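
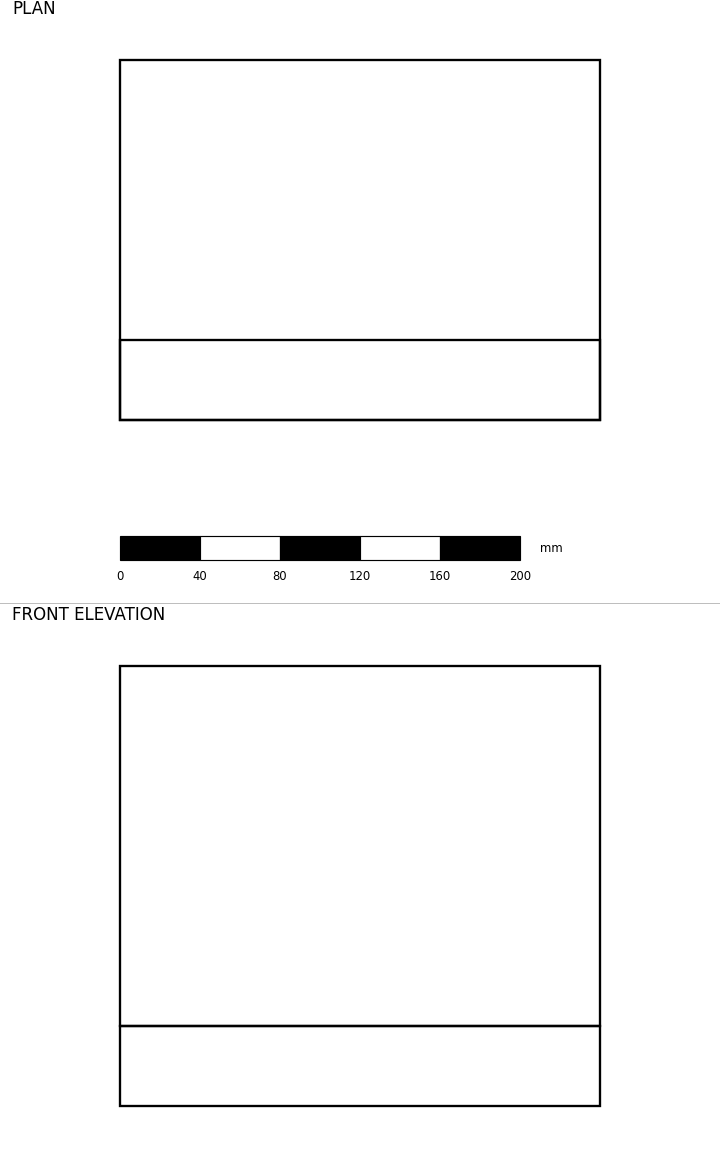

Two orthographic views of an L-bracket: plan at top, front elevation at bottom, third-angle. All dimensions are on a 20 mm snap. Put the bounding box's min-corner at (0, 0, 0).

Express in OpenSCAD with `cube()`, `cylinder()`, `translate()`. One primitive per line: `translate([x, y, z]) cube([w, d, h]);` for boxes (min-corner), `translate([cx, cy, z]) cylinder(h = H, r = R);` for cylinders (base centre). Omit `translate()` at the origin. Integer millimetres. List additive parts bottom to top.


cube([240, 180, 40]);
translate([0, 0, 40]) cube([240, 40, 180]);


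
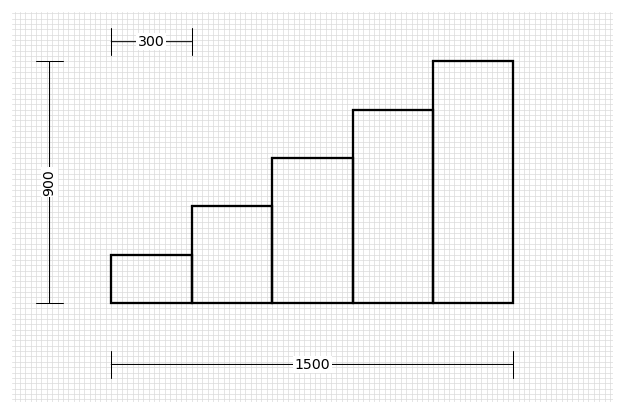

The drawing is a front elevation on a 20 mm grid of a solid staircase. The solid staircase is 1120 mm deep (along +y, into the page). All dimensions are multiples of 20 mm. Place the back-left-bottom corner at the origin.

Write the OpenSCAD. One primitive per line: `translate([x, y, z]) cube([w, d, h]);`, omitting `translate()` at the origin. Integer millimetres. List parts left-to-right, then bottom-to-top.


cube([300, 1120, 180]);
translate([300, 0, 0]) cube([300, 1120, 360]);
translate([600, 0, 0]) cube([300, 1120, 540]);
translate([900, 0, 0]) cube([300, 1120, 720]);
translate([1200, 0, 0]) cube([300, 1120, 900]);


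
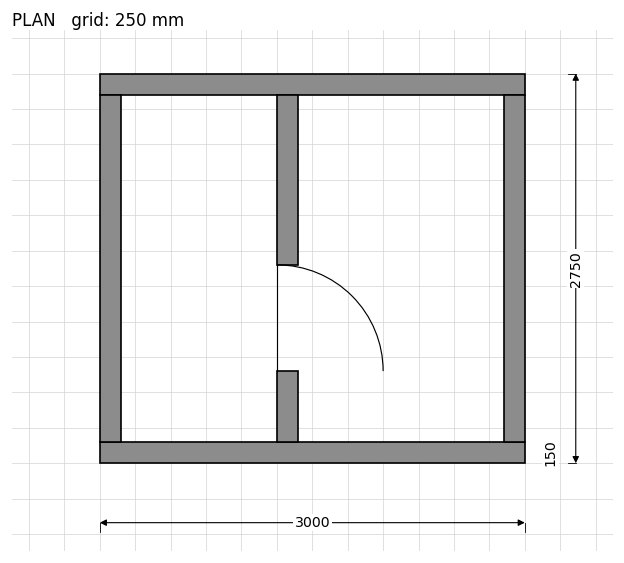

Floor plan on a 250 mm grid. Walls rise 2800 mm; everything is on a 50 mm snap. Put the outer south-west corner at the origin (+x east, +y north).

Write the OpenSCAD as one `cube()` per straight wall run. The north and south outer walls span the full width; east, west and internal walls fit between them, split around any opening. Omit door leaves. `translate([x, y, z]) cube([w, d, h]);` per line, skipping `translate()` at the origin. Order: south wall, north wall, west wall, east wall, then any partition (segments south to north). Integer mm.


cube([3000, 150, 2800]);
translate([0, 2600, 0]) cube([3000, 150, 2800]);
translate([0, 150, 0]) cube([150, 2450, 2800]);
translate([2850, 150, 0]) cube([150, 2450, 2800]);
translate([1250, 150, 0]) cube([150, 500, 2800]);
translate([1250, 1400, 0]) cube([150, 1200, 2800]);


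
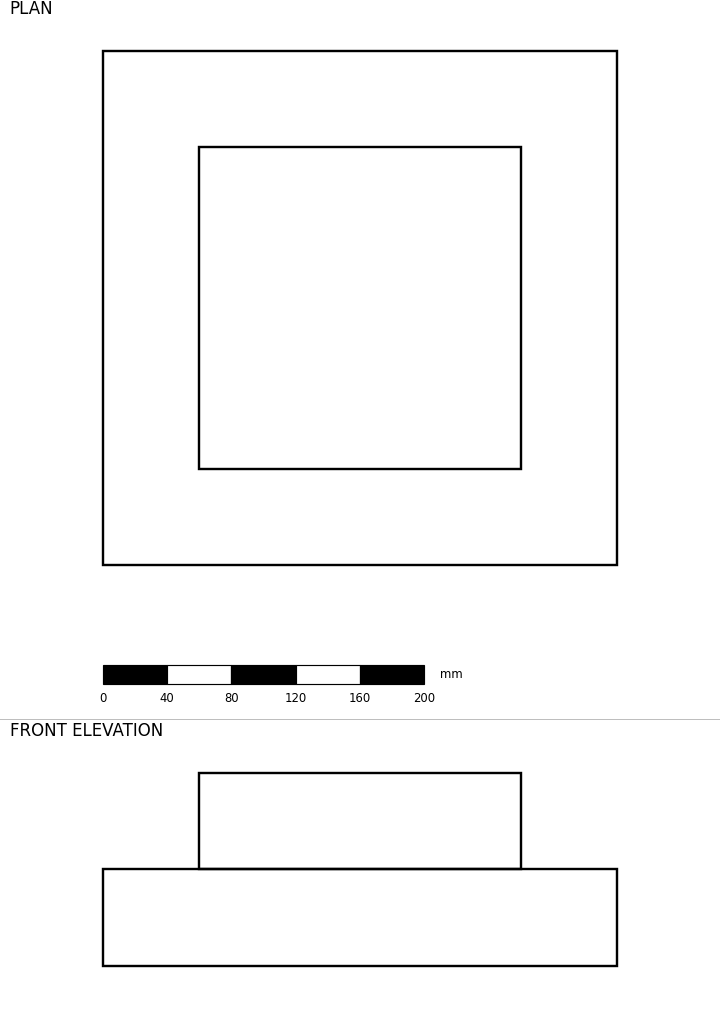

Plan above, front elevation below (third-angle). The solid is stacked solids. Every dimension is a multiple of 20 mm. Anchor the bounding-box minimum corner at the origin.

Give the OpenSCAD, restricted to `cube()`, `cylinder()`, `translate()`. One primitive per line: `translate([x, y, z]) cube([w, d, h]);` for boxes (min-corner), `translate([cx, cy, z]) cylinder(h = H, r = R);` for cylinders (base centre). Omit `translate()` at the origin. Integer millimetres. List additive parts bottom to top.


cube([320, 320, 60]);
translate([60, 60, 60]) cube([200, 200, 60]);


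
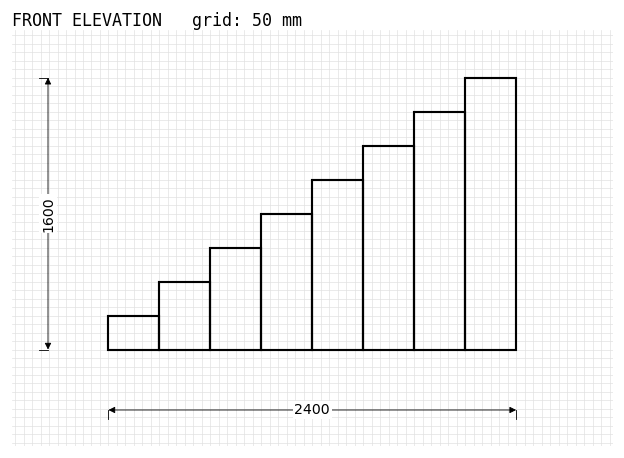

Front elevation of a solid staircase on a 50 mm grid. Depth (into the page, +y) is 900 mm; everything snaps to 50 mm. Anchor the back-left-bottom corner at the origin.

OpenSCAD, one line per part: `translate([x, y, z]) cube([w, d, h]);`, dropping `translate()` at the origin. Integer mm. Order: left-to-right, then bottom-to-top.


cube([300, 900, 200]);
translate([300, 0, 0]) cube([300, 900, 400]);
translate([600, 0, 0]) cube([300, 900, 600]);
translate([900, 0, 0]) cube([300, 900, 800]);
translate([1200, 0, 0]) cube([300, 900, 1000]);
translate([1500, 0, 0]) cube([300, 900, 1200]);
translate([1800, 0, 0]) cube([300, 900, 1400]);
translate([2100, 0, 0]) cube([300, 900, 1600]);


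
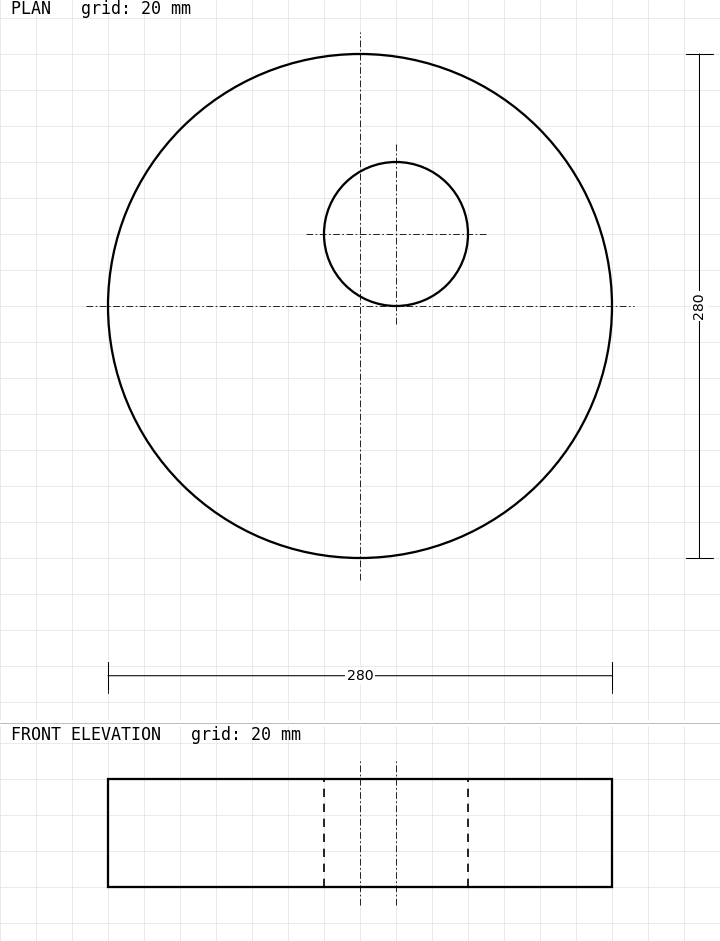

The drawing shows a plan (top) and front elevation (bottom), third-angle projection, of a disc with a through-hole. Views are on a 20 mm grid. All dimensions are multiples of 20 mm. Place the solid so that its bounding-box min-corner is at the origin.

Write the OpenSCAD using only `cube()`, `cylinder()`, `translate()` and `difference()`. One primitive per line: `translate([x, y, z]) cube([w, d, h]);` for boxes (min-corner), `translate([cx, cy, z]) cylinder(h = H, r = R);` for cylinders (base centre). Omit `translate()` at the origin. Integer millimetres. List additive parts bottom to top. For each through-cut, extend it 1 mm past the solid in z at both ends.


difference() {
  translate([140, 140, 0]) cylinder(h = 60, r = 140);
  translate([160, 180, -1]) cylinder(h = 62, r = 40);
}


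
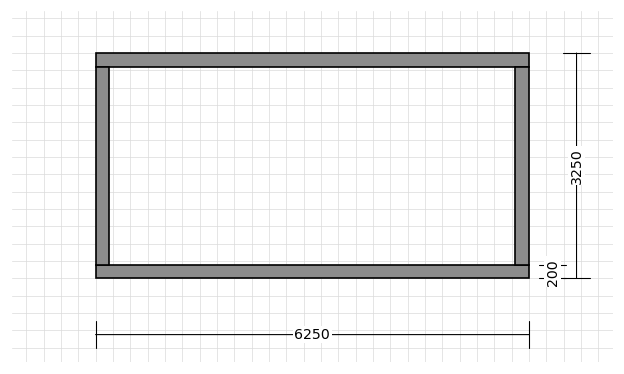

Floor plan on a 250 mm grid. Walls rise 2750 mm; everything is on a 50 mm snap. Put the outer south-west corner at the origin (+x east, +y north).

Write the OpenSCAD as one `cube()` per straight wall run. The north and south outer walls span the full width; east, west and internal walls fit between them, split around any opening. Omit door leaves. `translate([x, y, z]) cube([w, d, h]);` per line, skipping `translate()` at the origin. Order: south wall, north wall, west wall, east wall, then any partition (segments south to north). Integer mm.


cube([6250, 200, 2750]);
translate([0, 3050, 0]) cube([6250, 200, 2750]);
translate([0, 200, 0]) cube([200, 2850, 2750]);
translate([6050, 200, 0]) cube([200, 2850, 2750]);


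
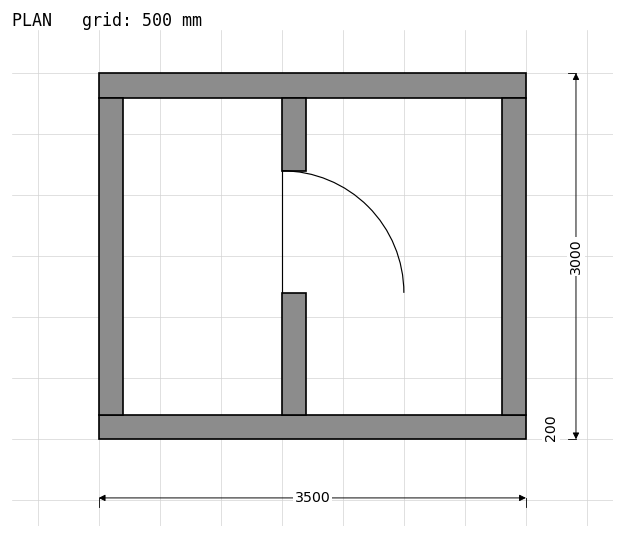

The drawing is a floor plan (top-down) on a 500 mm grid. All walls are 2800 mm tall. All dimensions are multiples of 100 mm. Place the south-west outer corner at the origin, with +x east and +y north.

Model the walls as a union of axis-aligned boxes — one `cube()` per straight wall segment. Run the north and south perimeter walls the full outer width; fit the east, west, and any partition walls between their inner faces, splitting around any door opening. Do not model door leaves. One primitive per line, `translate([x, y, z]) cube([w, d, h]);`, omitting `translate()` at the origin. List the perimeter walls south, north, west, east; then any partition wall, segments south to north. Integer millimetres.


cube([3500, 200, 2800]);
translate([0, 2800, 0]) cube([3500, 200, 2800]);
translate([0, 200, 0]) cube([200, 2600, 2800]);
translate([3300, 200, 0]) cube([200, 2600, 2800]);
translate([1500, 200, 0]) cube([200, 1000, 2800]);
translate([1500, 2200, 0]) cube([200, 600, 2800]);


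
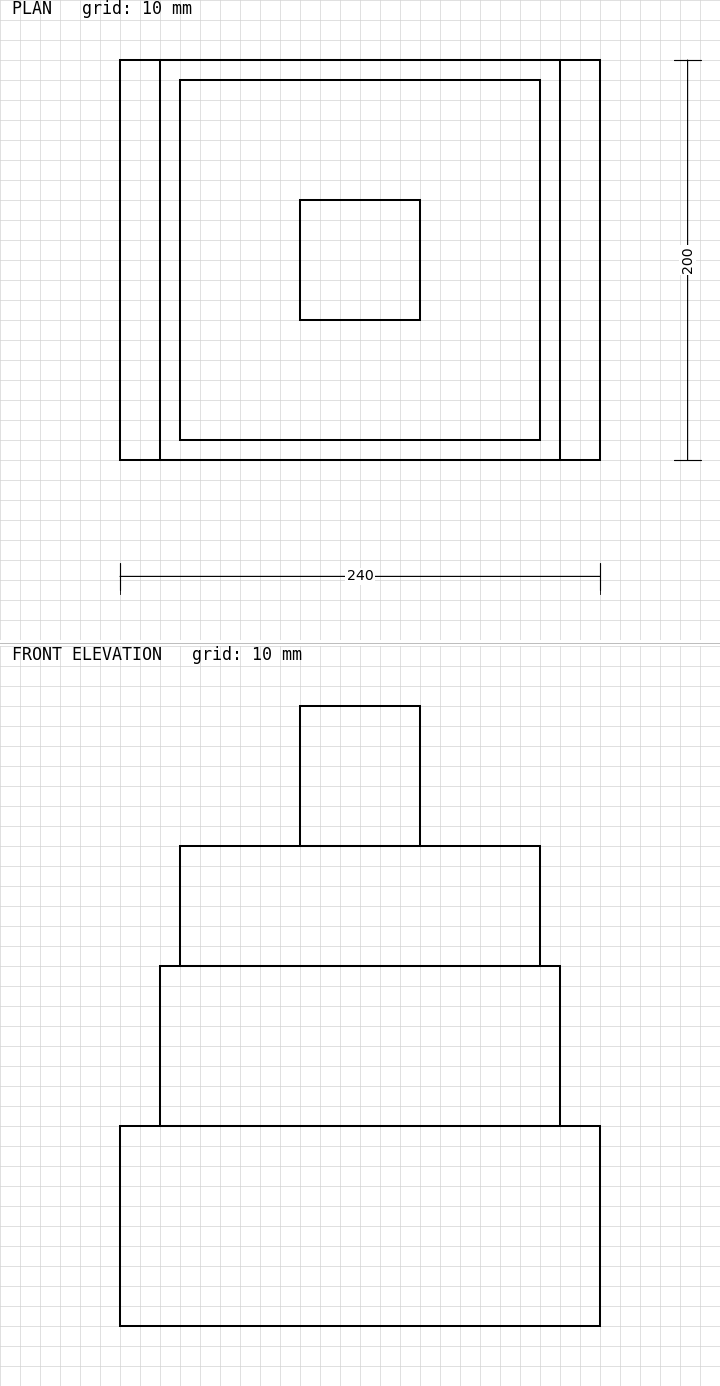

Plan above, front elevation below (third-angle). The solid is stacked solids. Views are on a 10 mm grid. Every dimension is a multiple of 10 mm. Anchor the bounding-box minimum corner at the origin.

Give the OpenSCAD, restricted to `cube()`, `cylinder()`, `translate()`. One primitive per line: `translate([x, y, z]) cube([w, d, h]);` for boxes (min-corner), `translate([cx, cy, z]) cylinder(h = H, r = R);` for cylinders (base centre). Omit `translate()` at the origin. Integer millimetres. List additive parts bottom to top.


cube([240, 200, 100]);
translate([20, 0, 100]) cube([200, 200, 80]);
translate([30, 10, 180]) cube([180, 180, 60]);
translate([90, 70, 240]) cube([60, 60, 70]);


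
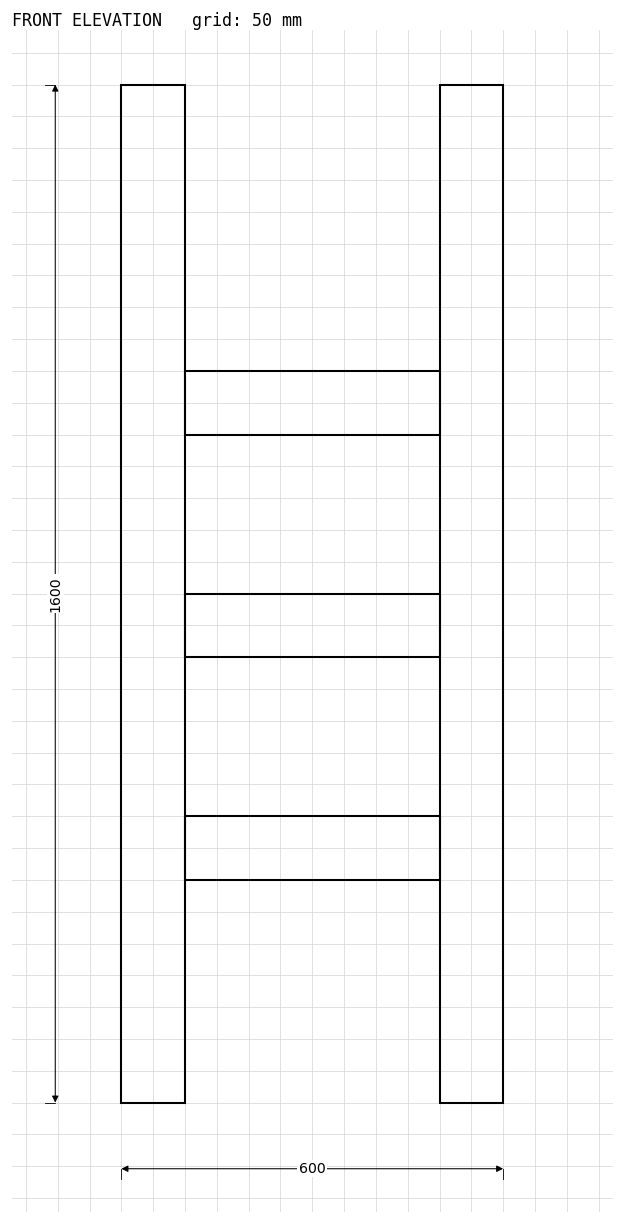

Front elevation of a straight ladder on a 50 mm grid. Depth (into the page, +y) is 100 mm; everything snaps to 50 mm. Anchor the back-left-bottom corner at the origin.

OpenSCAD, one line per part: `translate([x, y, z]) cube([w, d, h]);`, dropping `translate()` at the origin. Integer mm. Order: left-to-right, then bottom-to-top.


cube([100, 100, 1600]);
translate([100, 0, 350]) cube([400, 100, 100]);
translate([100, 0, 700]) cube([400, 100, 100]);
translate([100, 0, 1050]) cube([400, 100, 100]);
translate([500, 0, 0]) cube([100, 100, 1600]);


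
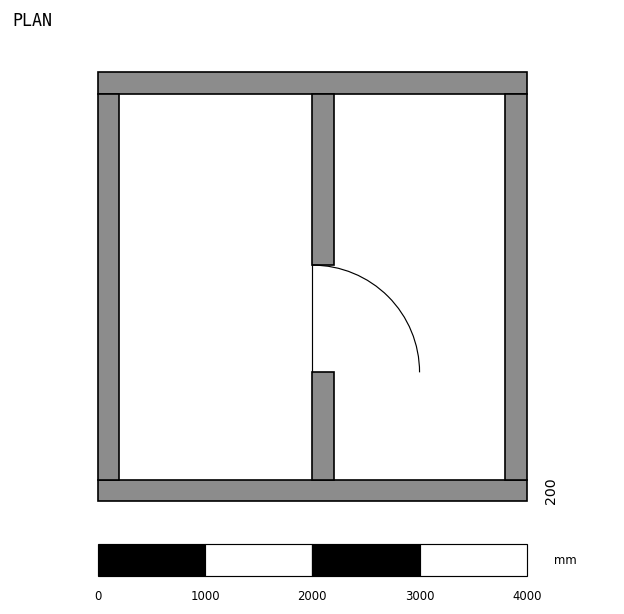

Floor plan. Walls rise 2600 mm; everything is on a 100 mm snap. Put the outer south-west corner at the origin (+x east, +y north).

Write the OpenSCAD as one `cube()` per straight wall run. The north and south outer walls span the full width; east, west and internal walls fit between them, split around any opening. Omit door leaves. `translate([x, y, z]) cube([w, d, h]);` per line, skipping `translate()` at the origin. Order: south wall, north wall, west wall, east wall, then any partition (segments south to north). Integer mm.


cube([4000, 200, 2600]);
translate([0, 3800, 0]) cube([4000, 200, 2600]);
translate([0, 200, 0]) cube([200, 3600, 2600]);
translate([3800, 200, 0]) cube([200, 3600, 2600]);
translate([2000, 200, 0]) cube([200, 1000, 2600]);
translate([2000, 2200, 0]) cube([200, 1600, 2600]);


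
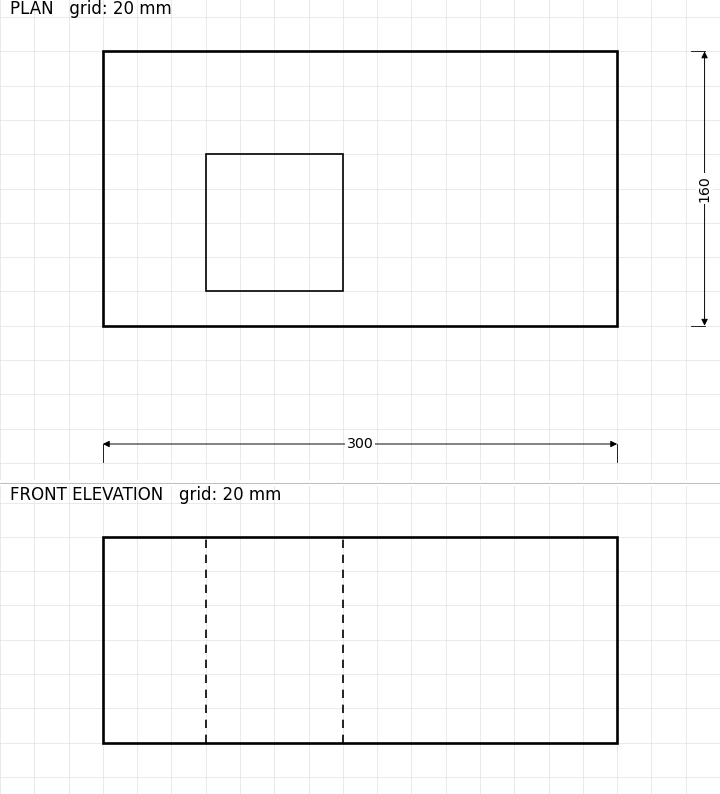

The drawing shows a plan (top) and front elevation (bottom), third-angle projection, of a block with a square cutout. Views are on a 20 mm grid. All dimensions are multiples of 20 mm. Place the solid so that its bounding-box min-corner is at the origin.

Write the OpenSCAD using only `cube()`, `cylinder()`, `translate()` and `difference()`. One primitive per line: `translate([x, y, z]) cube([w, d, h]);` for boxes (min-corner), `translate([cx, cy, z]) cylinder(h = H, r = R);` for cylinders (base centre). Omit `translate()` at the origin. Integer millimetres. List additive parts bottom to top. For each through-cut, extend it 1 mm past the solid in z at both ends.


difference() {
  cube([300, 160, 120]);
  translate([60, 20, -1]) cube([80, 80, 122]);
}


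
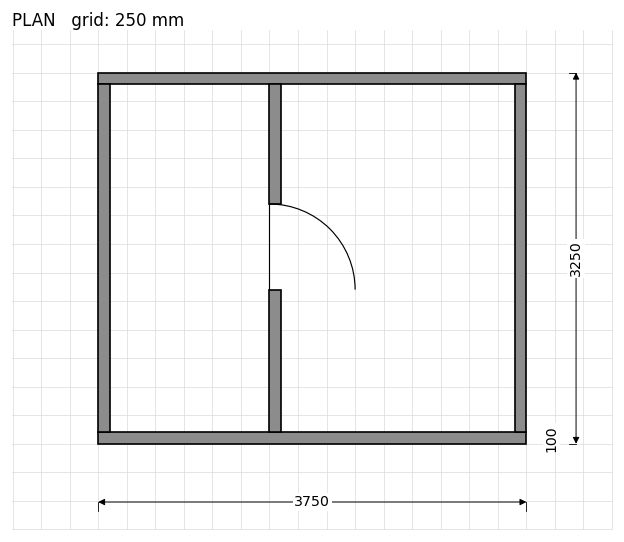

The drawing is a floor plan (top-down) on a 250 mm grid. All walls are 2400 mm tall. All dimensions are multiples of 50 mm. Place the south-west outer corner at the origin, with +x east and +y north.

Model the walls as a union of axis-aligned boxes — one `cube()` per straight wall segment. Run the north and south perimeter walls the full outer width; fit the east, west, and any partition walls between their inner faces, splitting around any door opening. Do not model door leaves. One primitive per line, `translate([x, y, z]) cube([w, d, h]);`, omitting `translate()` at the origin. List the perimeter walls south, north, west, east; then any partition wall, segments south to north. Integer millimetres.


cube([3750, 100, 2400]);
translate([0, 3150, 0]) cube([3750, 100, 2400]);
translate([0, 100, 0]) cube([100, 3050, 2400]);
translate([3650, 100, 0]) cube([100, 3050, 2400]);
translate([1500, 100, 0]) cube([100, 1250, 2400]);
translate([1500, 2100, 0]) cube([100, 1050, 2400]);


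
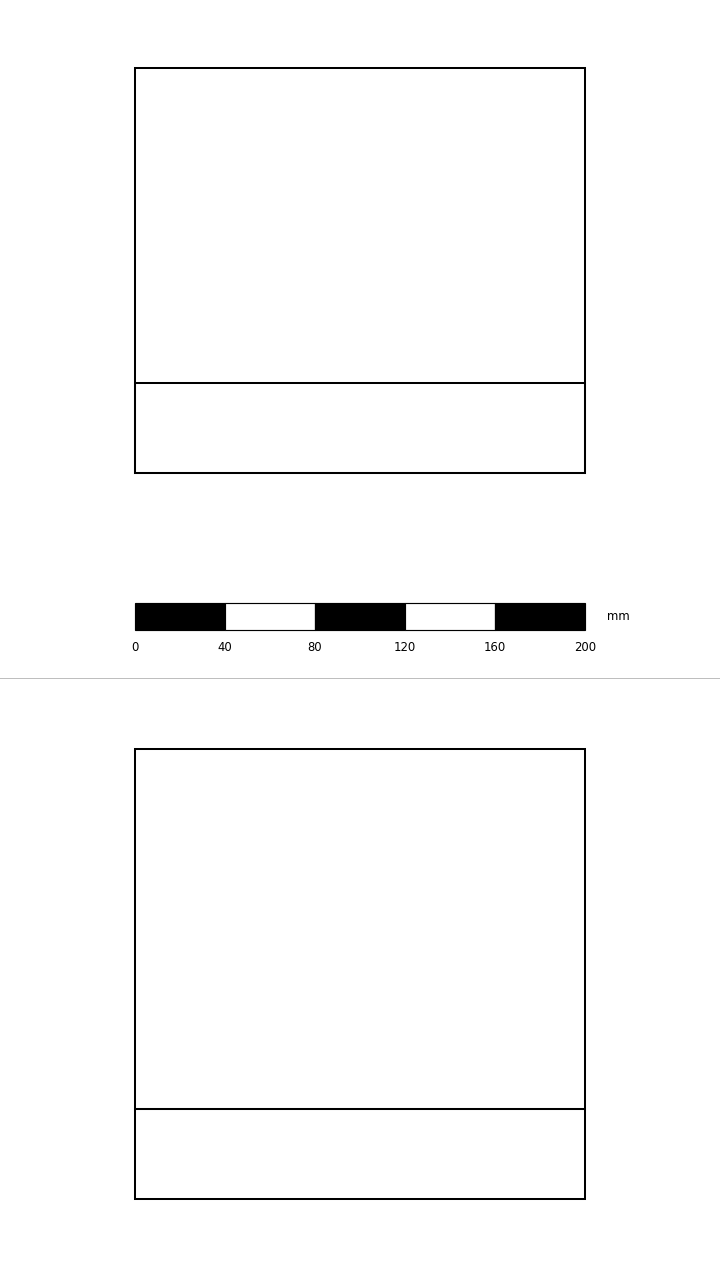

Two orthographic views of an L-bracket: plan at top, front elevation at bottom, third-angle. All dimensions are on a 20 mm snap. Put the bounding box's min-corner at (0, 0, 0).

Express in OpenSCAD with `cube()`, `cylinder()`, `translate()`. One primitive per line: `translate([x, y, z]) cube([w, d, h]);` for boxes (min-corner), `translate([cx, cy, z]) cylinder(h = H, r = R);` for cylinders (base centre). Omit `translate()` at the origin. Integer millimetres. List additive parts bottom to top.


cube([200, 180, 40]);
translate([0, 0, 40]) cube([200, 40, 160]);


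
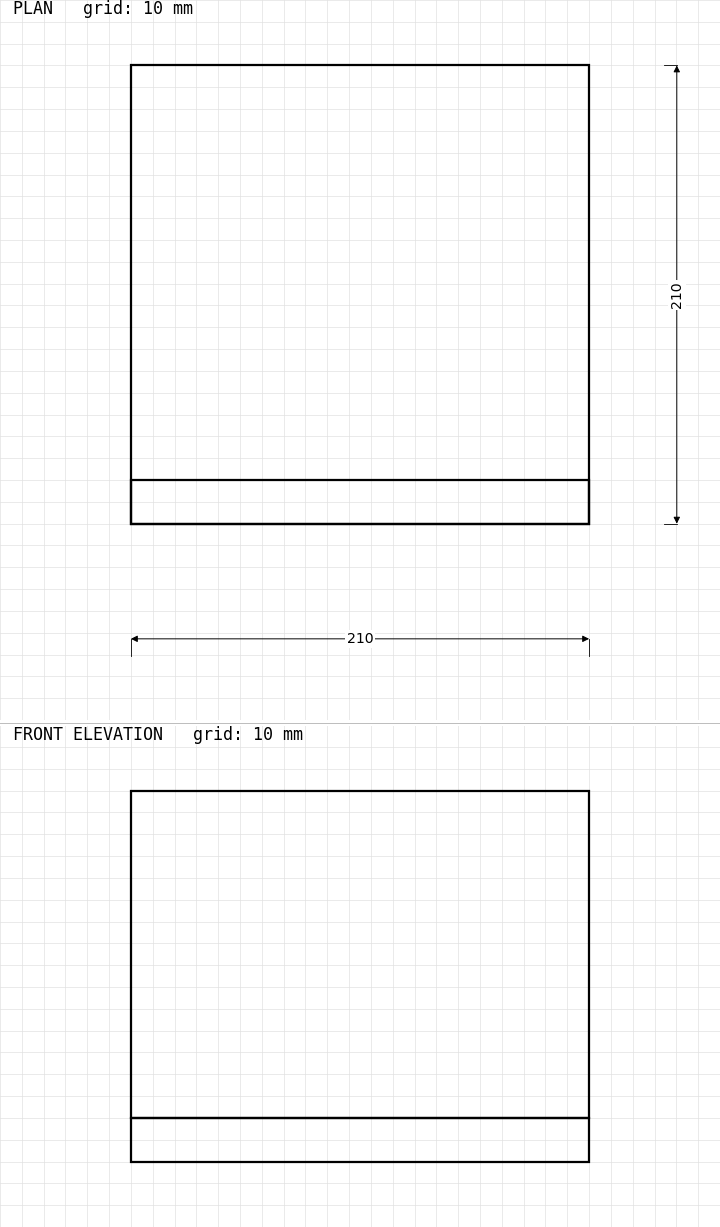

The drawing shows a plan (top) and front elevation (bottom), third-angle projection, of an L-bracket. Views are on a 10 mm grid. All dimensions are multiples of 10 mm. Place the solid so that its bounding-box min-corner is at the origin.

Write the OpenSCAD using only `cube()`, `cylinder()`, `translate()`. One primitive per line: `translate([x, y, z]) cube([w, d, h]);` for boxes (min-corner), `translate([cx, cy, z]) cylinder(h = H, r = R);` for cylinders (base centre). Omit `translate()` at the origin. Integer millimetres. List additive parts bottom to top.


cube([210, 210, 20]);
translate([0, 0, 20]) cube([210, 20, 150]);


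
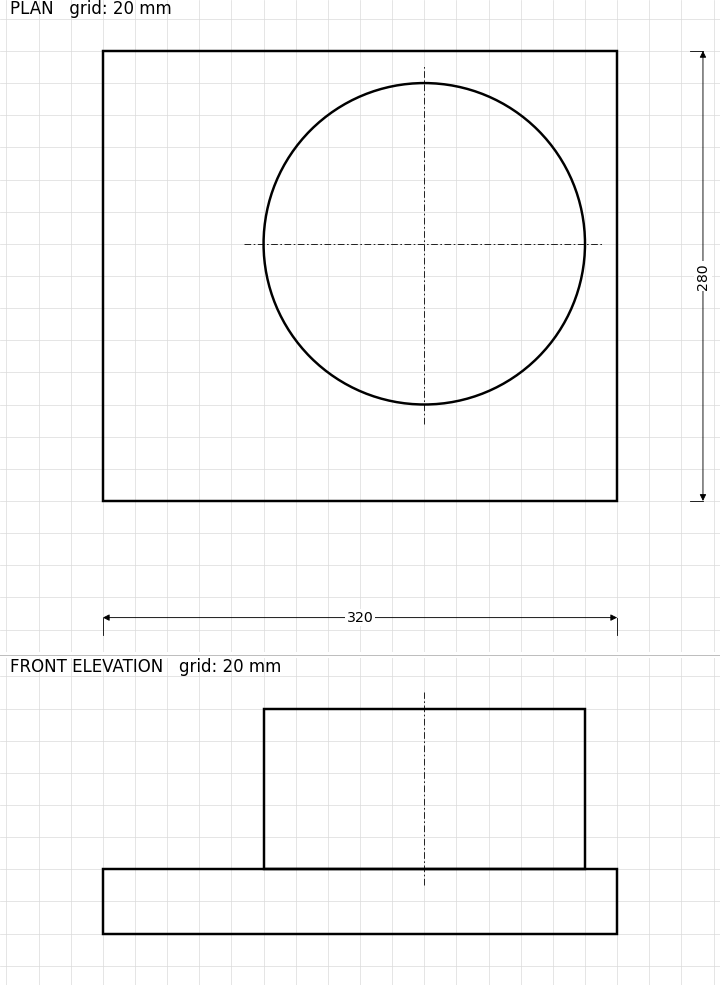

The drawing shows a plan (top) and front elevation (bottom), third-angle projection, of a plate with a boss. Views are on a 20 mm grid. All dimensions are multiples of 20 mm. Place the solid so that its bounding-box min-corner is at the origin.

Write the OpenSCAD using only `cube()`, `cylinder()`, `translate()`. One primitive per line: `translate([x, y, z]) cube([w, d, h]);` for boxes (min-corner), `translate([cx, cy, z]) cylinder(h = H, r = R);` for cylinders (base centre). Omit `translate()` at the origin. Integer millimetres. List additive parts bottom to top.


cube([320, 280, 40]);
translate([200, 160, 40]) cylinder(h = 100, r = 100);


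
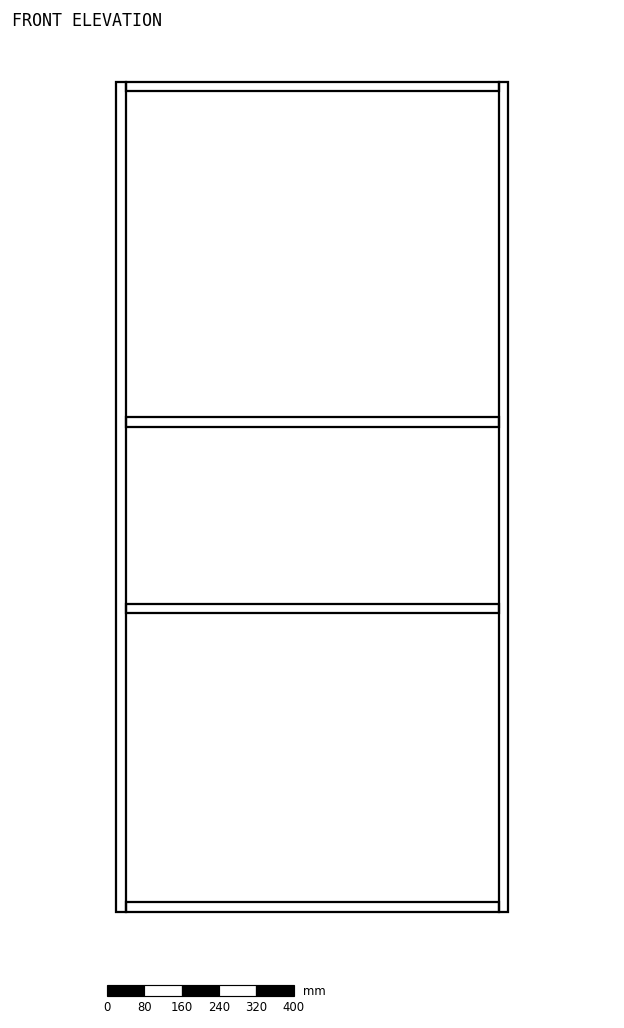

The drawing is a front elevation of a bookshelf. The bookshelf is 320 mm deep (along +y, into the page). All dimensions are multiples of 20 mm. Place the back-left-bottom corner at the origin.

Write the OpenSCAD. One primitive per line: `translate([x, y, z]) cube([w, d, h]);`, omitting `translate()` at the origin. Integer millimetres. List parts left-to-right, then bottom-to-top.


cube([20, 320, 1780]);
translate([20, 0, 0]) cube([800, 320, 20]);
translate([20, 0, 640]) cube([800, 320, 20]);
translate([20, 0, 1040]) cube([800, 320, 20]);
translate([20, 0, 1760]) cube([800, 320, 20]);
translate([820, 0, 0]) cube([20, 320, 1780]);


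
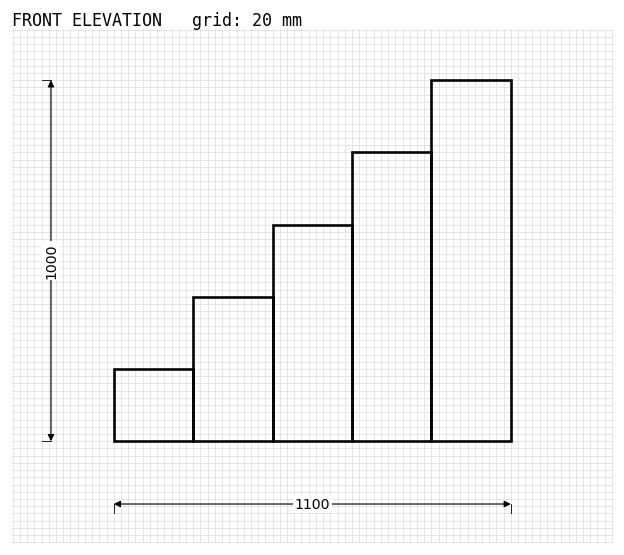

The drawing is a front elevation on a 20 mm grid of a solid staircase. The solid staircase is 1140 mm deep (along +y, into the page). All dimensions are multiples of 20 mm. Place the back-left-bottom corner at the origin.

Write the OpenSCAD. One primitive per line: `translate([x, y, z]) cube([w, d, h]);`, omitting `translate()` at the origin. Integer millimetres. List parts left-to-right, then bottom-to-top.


cube([220, 1140, 200]);
translate([220, 0, 0]) cube([220, 1140, 400]);
translate([440, 0, 0]) cube([220, 1140, 600]);
translate([660, 0, 0]) cube([220, 1140, 800]);
translate([880, 0, 0]) cube([220, 1140, 1000]);


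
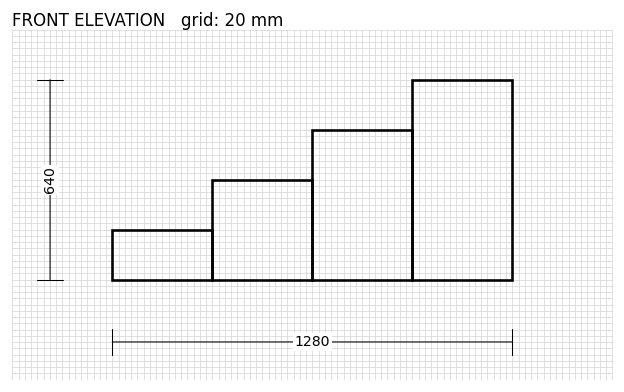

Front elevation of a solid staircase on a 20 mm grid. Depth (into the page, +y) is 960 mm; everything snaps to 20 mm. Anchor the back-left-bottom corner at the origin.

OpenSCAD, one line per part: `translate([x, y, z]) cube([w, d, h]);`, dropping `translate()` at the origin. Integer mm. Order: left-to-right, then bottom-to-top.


cube([320, 960, 160]);
translate([320, 0, 0]) cube([320, 960, 320]);
translate([640, 0, 0]) cube([320, 960, 480]);
translate([960, 0, 0]) cube([320, 960, 640]);


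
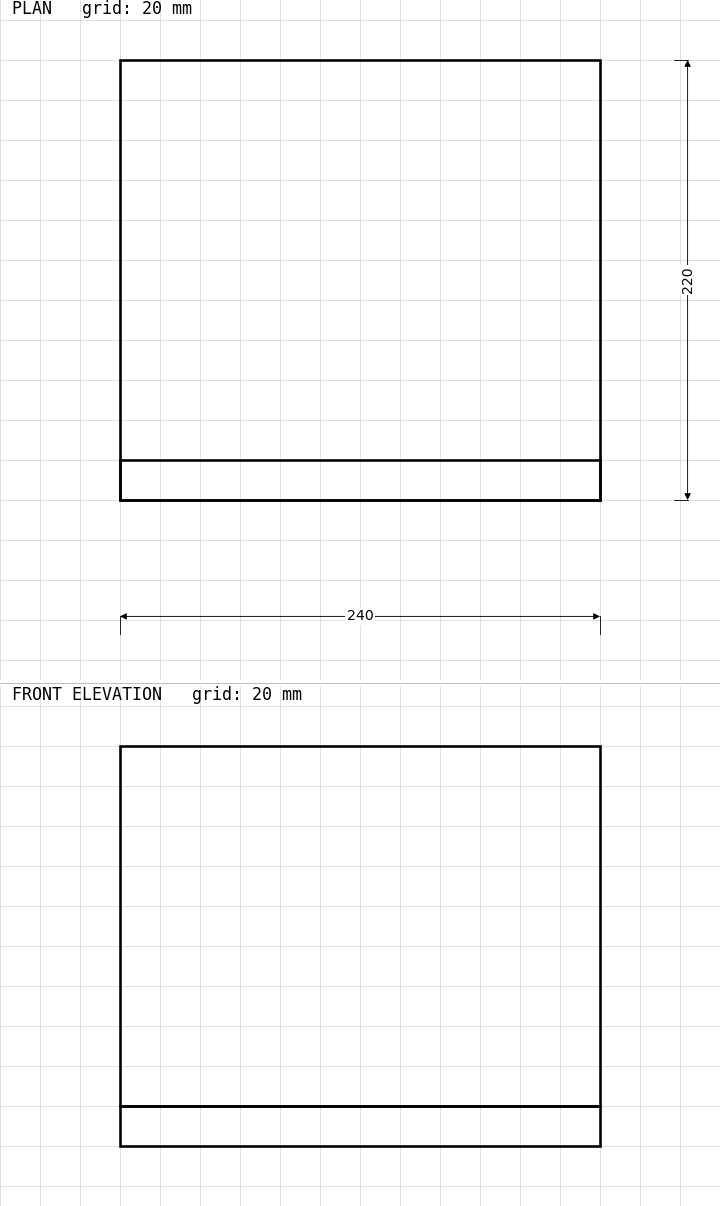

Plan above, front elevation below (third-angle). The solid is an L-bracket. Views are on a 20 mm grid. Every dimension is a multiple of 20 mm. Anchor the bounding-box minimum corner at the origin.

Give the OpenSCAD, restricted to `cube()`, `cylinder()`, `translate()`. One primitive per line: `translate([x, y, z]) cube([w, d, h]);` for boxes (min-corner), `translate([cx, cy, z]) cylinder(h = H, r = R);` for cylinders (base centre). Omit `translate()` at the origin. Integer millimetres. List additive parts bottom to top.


cube([240, 220, 20]);
translate([0, 0, 20]) cube([240, 20, 180]);


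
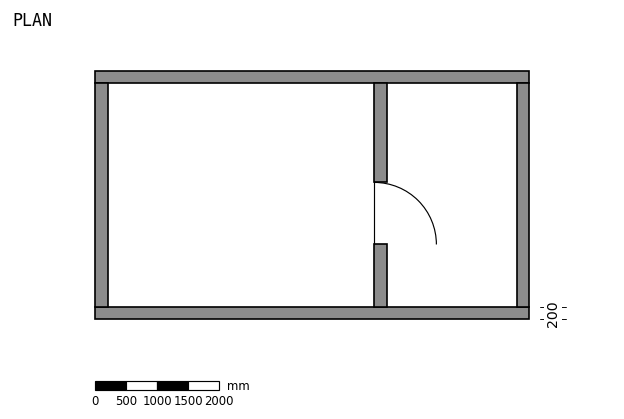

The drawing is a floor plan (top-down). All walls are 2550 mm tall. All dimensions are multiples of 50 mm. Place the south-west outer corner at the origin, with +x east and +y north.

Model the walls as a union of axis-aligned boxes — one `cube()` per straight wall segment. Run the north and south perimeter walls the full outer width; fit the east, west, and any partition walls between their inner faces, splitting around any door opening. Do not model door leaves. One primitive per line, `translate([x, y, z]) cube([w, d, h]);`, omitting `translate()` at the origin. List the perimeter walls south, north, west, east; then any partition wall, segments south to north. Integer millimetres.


cube([7000, 200, 2550]);
translate([0, 3800, 0]) cube([7000, 200, 2550]);
translate([0, 200, 0]) cube([200, 3600, 2550]);
translate([6800, 200, 0]) cube([200, 3600, 2550]);
translate([4500, 200, 0]) cube([200, 1000, 2550]);
translate([4500, 2200, 0]) cube([200, 1600, 2550]);


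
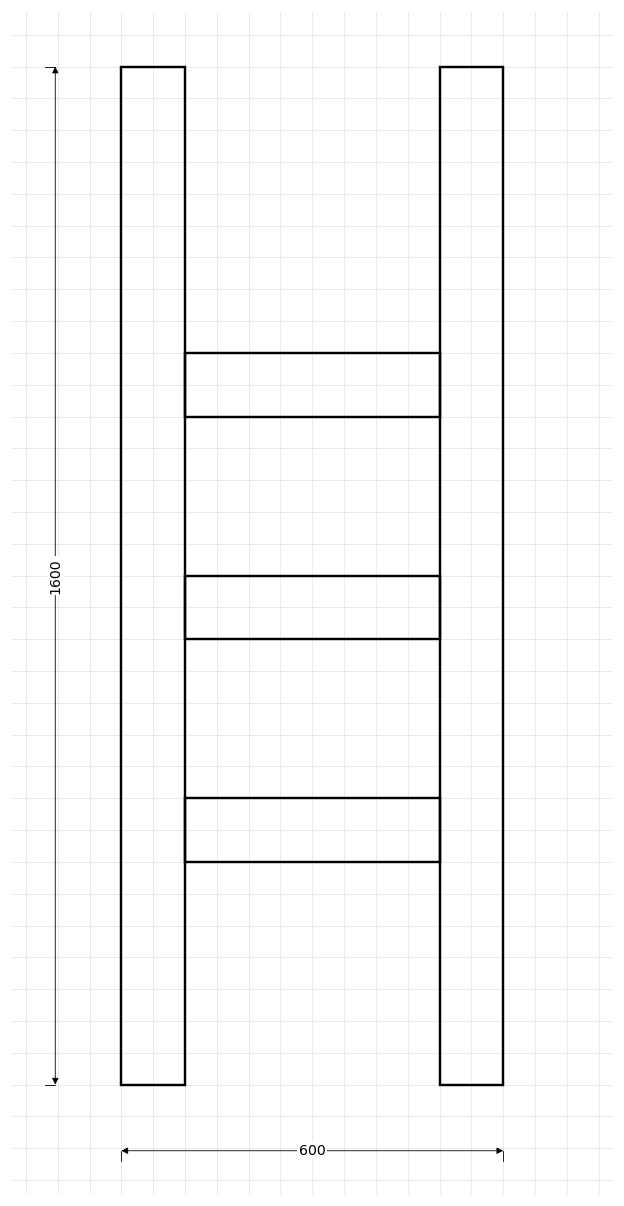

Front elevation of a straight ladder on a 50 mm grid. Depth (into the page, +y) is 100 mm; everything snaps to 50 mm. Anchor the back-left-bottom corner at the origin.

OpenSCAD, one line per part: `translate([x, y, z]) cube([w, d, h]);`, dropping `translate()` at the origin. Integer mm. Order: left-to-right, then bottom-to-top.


cube([100, 100, 1600]);
translate([100, 0, 350]) cube([400, 100, 100]);
translate([100, 0, 700]) cube([400, 100, 100]);
translate([100, 0, 1050]) cube([400, 100, 100]);
translate([500, 0, 0]) cube([100, 100, 1600]);


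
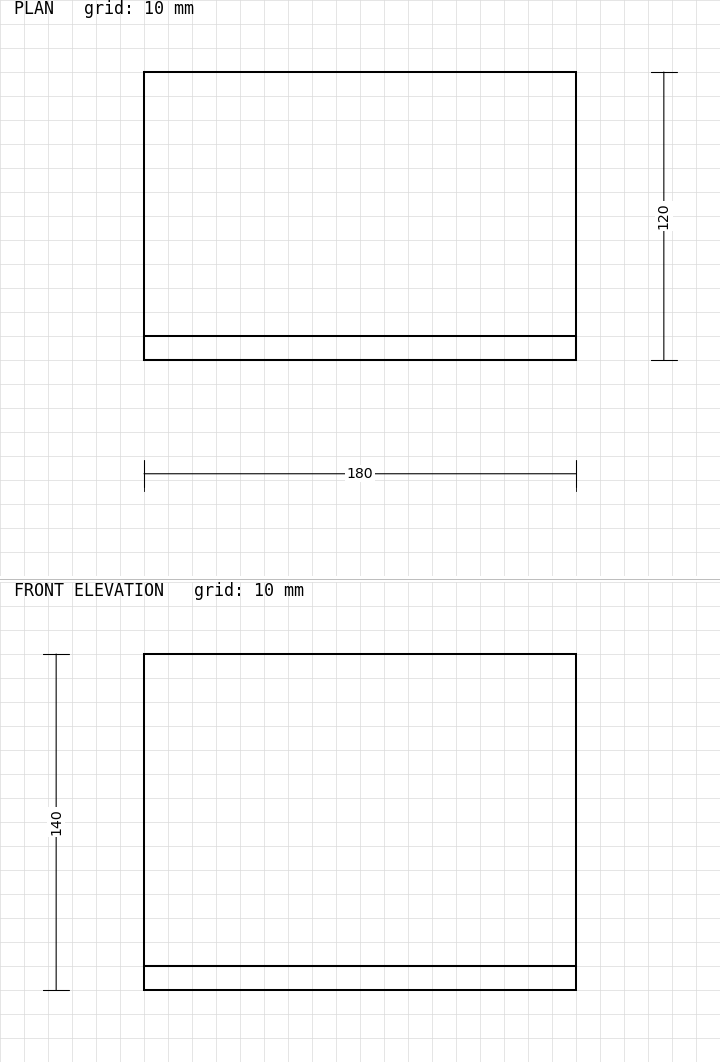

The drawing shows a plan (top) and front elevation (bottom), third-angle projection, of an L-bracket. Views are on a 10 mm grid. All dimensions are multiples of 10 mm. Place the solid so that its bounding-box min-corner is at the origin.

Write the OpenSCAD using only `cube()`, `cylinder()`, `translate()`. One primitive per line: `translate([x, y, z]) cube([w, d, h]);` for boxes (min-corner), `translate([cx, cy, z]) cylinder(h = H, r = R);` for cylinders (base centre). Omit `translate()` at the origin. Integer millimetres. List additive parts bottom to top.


cube([180, 120, 10]);
translate([0, 0, 10]) cube([180, 10, 130]);


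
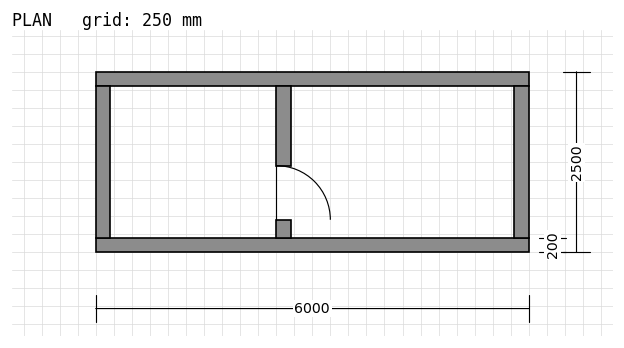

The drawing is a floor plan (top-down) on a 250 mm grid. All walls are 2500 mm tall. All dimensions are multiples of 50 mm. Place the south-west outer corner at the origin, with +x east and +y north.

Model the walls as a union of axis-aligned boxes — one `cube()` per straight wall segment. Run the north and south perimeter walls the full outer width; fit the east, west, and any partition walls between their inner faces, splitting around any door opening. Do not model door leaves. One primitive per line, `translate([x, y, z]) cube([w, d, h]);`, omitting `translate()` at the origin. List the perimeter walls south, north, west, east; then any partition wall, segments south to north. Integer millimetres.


cube([6000, 200, 2500]);
translate([0, 2300, 0]) cube([6000, 200, 2500]);
translate([0, 200, 0]) cube([200, 2100, 2500]);
translate([5800, 200, 0]) cube([200, 2100, 2500]);
translate([2500, 200, 0]) cube([200, 250, 2500]);
translate([2500, 1200, 0]) cube([200, 1100, 2500]);


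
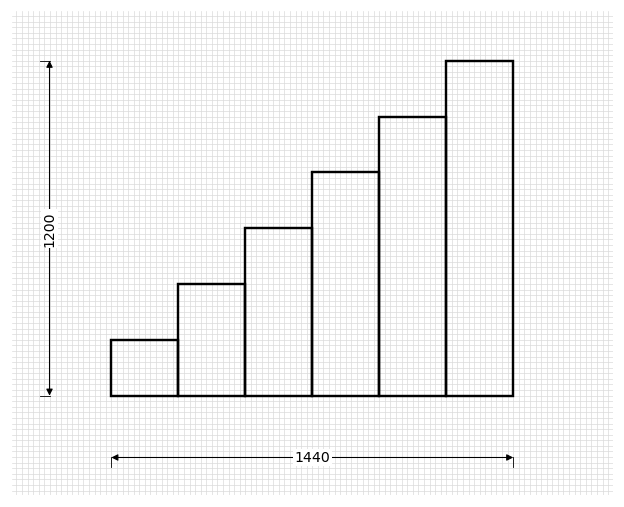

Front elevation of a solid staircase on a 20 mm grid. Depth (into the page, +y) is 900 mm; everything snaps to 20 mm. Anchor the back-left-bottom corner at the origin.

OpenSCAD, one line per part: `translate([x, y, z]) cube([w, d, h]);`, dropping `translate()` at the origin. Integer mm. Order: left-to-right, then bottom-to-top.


cube([240, 900, 200]);
translate([240, 0, 0]) cube([240, 900, 400]);
translate([480, 0, 0]) cube([240, 900, 600]);
translate([720, 0, 0]) cube([240, 900, 800]);
translate([960, 0, 0]) cube([240, 900, 1000]);
translate([1200, 0, 0]) cube([240, 900, 1200]);


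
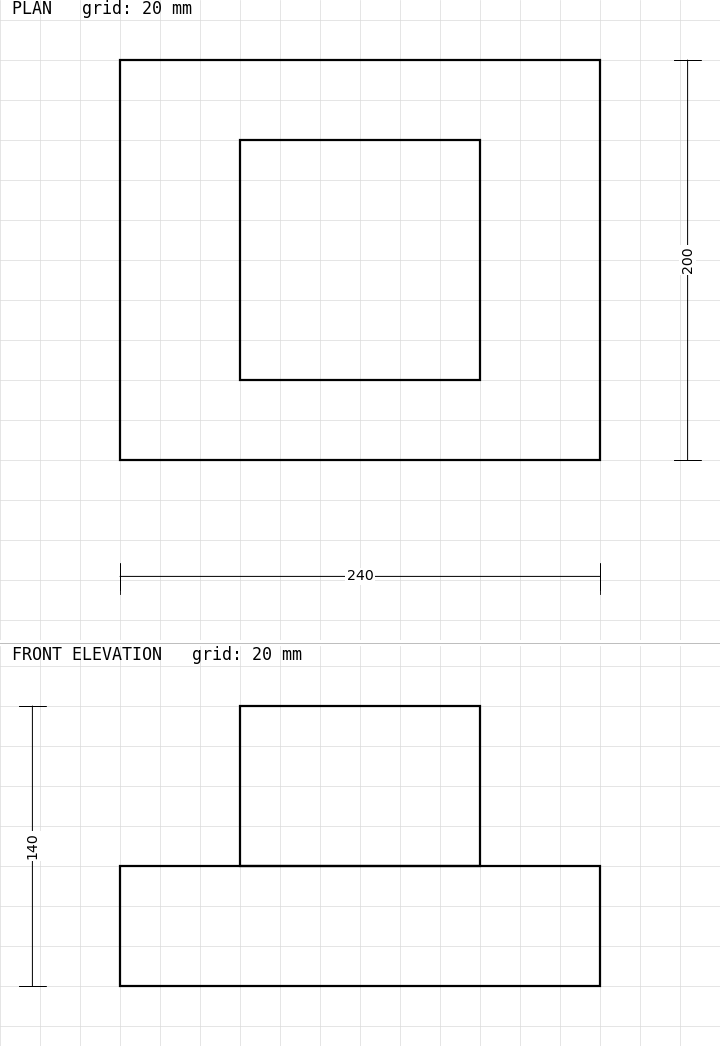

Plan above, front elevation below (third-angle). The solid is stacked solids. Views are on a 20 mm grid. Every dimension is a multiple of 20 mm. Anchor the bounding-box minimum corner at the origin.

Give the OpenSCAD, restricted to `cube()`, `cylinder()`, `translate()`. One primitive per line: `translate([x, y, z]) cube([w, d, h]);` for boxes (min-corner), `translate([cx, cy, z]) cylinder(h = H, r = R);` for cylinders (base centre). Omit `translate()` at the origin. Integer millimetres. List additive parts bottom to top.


cube([240, 200, 60]);
translate([60, 40, 60]) cube([120, 120, 80]);


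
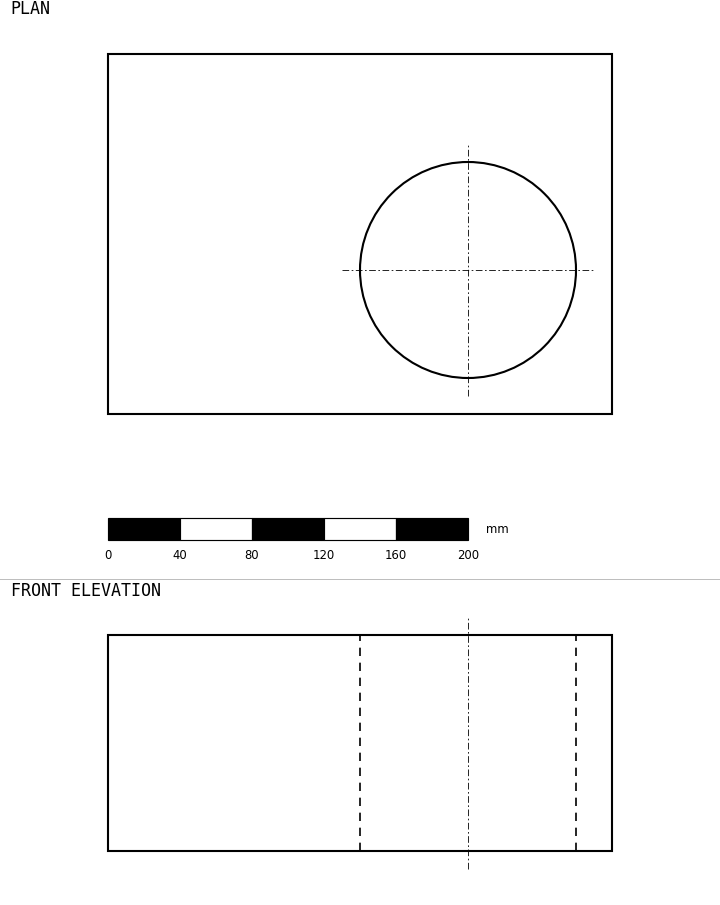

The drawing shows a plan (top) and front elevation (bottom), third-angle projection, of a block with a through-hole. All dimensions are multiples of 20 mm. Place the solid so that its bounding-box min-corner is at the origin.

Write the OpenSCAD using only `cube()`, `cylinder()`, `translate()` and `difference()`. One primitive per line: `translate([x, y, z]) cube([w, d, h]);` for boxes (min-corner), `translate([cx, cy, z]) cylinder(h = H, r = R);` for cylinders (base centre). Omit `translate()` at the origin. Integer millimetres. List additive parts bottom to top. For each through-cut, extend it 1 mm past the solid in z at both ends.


difference() {
  cube([280, 200, 120]);
  translate([200, 80, -1]) cylinder(h = 122, r = 60);
}


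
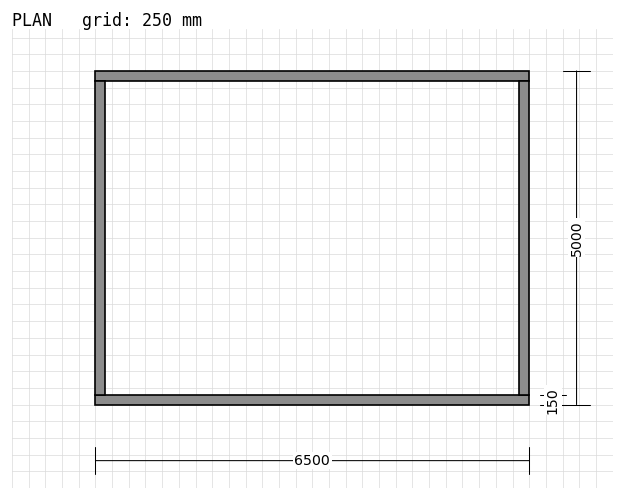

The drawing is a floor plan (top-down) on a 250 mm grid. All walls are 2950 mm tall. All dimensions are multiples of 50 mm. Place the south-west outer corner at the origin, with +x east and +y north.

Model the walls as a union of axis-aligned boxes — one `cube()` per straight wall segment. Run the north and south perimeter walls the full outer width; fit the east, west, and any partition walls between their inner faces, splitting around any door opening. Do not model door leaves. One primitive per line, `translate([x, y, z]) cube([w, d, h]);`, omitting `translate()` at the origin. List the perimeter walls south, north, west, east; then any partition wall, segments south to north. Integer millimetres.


cube([6500, 150, 2950]);
translate([0, 4850, 0]) cube([6500, 150, 2950]);
translate([0, 150, 0]) cube([150, 4700, 2950]);
translate([6350, 150, 0]) cube([150, 4700, 2950]);


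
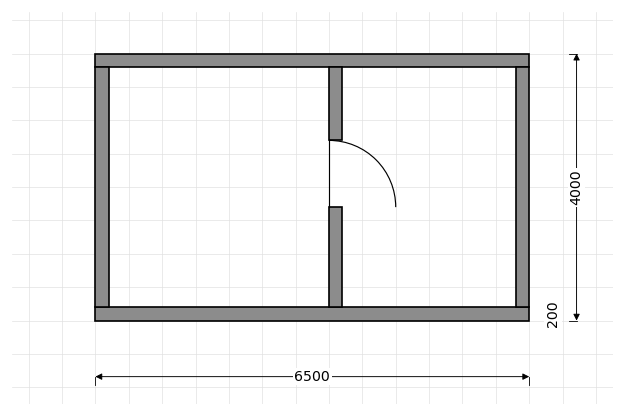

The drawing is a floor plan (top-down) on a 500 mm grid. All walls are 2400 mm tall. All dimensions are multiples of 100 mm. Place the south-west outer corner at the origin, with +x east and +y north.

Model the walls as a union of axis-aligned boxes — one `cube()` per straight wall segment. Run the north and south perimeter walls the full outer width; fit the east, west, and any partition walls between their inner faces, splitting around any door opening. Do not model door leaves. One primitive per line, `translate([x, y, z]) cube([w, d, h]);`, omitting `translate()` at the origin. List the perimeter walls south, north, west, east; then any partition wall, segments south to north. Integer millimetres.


cube([6500, 200, 2400]);
translate([0, 3800, 0]) cube([6500, 200, 2400]);
translate([0, 200, 0]) cube([200, 3600, 2400]);
translate([6300, 200, 0]) cube([200, 3600, 2400]);
translate([3500, 200, 0]) cube([200, 1500, 2400]);
translate([3500, 2700, 0]) cube([200, 1100, 2400]);


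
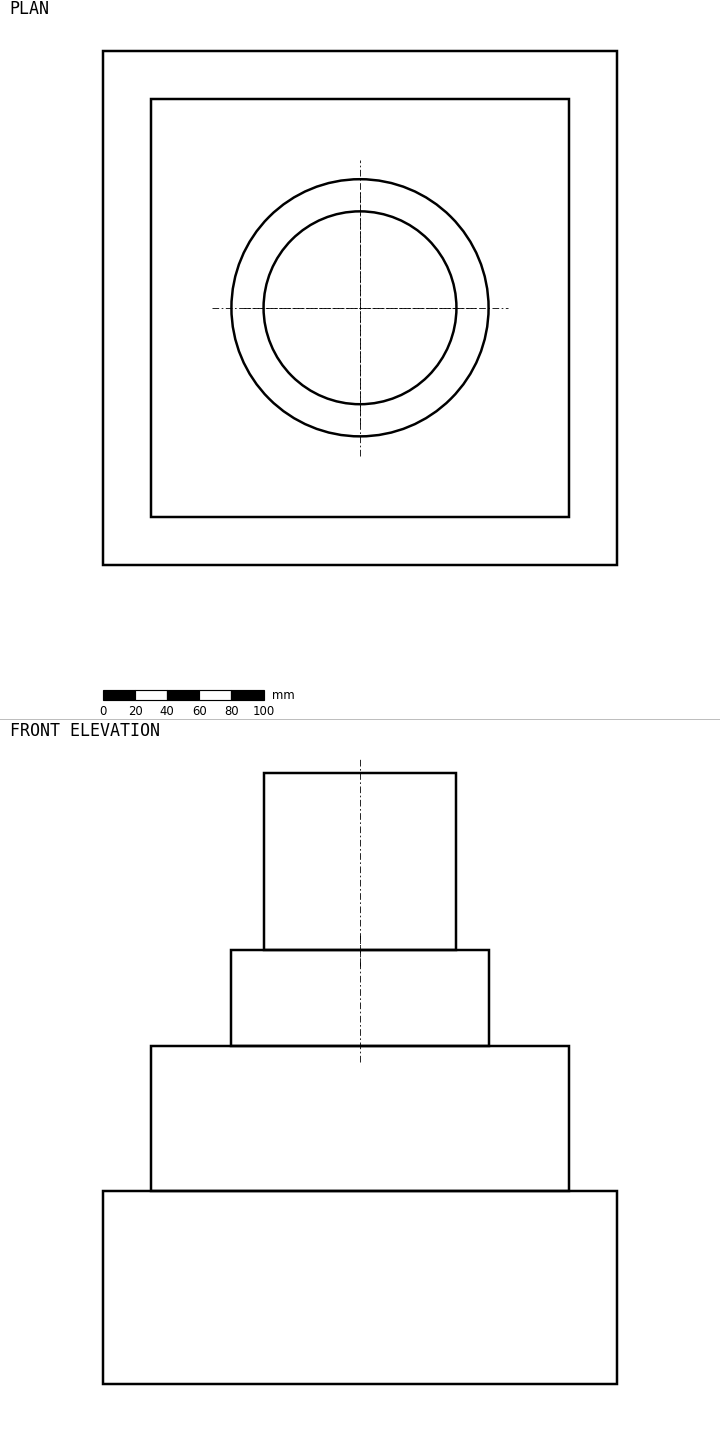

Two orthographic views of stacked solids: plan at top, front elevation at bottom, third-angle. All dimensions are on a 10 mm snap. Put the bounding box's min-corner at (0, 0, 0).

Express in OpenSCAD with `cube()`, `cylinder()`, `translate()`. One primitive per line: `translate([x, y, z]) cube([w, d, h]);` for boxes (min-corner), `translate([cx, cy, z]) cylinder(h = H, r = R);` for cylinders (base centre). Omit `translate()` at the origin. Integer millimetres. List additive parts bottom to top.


cube([320, 320, 120]);
translate([30, 30, 120]) cube([260, 260, 90]);
translate([160, 160, 210]) cylinder(h = 60, r = 80);
translate([160, 160, 270]) cylinder(h = 110, r = 60);


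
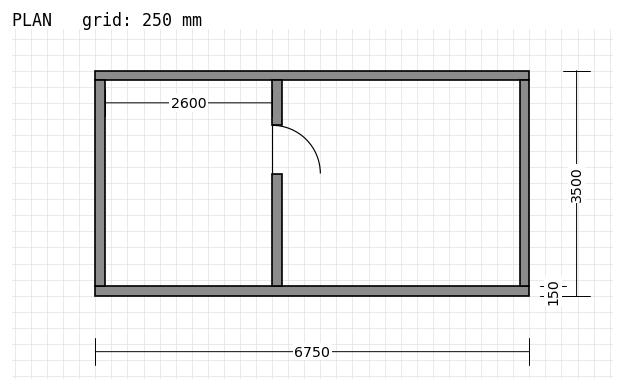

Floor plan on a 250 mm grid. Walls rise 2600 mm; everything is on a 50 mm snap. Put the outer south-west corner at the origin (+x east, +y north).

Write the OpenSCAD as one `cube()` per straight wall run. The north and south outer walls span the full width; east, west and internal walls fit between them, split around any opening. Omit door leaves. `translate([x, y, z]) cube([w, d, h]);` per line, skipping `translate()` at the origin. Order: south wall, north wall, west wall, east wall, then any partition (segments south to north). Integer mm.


cube([6750, 150, 2600]);
translate([0, 3350, 0]) cube([6750, 150, 2600]);
translate([0, 150, 0]) cube([150, 3200, 2600]);
translate([6600, 150, 0]) cube([150, 3200, 2600]);
translate([2750, 150, 0]) cube([150, 1750, 2600]);
translate([2750, 2650, 0]) cube([150, 700, 2600]);


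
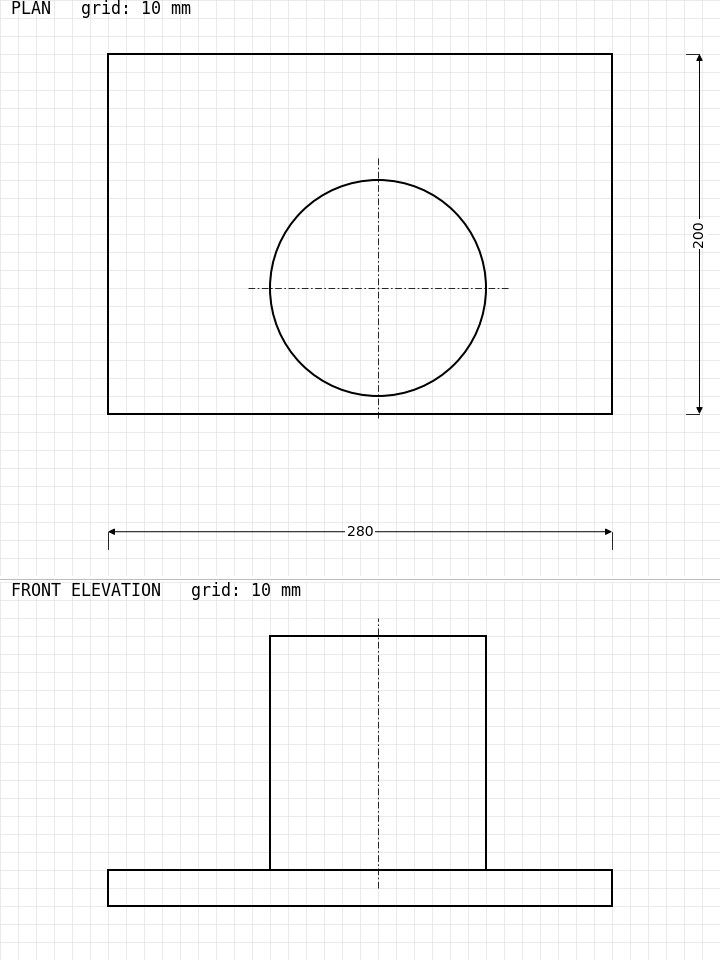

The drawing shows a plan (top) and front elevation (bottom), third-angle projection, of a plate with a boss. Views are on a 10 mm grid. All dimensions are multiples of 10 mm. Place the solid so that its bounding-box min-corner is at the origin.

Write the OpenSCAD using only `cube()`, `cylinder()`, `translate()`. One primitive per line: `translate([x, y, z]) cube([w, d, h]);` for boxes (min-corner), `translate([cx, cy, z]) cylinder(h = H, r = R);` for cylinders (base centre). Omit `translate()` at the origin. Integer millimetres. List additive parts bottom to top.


cube([280, 200, 20]);
translate([150, 70, 20]) cylinder(h = 130, r = 60);


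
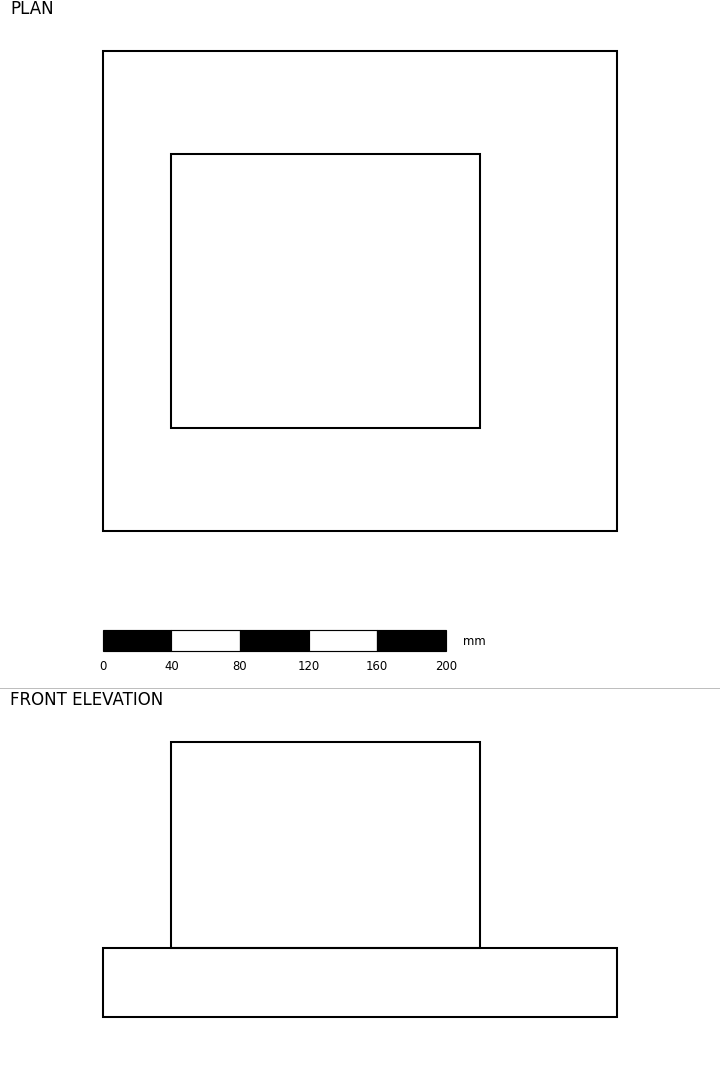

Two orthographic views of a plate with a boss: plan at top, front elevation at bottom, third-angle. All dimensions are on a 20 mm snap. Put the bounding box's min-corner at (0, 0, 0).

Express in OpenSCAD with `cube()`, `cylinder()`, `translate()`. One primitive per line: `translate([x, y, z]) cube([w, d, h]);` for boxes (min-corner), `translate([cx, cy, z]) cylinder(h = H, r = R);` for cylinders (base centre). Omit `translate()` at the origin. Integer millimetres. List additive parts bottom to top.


cube([300, 280, 40]);
translate([40, 60, 40]) cube([180, 160, 120]);


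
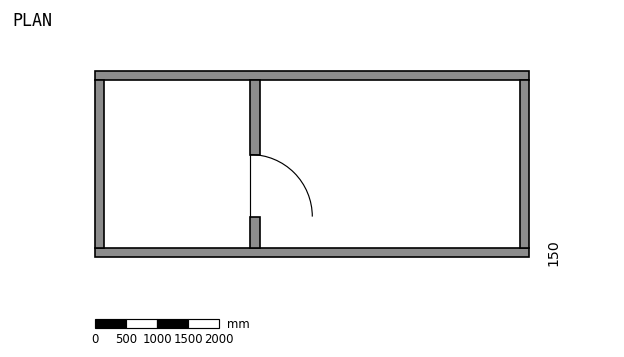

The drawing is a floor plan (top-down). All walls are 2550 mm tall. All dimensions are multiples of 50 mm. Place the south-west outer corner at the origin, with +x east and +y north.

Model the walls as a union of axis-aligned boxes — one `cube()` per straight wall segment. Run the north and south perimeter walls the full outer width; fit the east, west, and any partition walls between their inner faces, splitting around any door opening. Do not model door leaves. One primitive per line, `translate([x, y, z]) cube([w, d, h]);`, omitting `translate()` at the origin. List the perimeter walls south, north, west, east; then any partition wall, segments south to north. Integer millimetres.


cube([7000, 150, 2550]);
translate([0, 2850, 0]) cube([7000, 150, 2550]);
translate([0, 150, 0]) cube([150, 2700, 2550]);
translate([6850, 150, 0]) cube([150, 2700, 2550]);
translate([2500, 150, 0]) cube([150, 500, 2550]);
translate([2500, 1650, 0]) cube([150, 1200, 2550]);


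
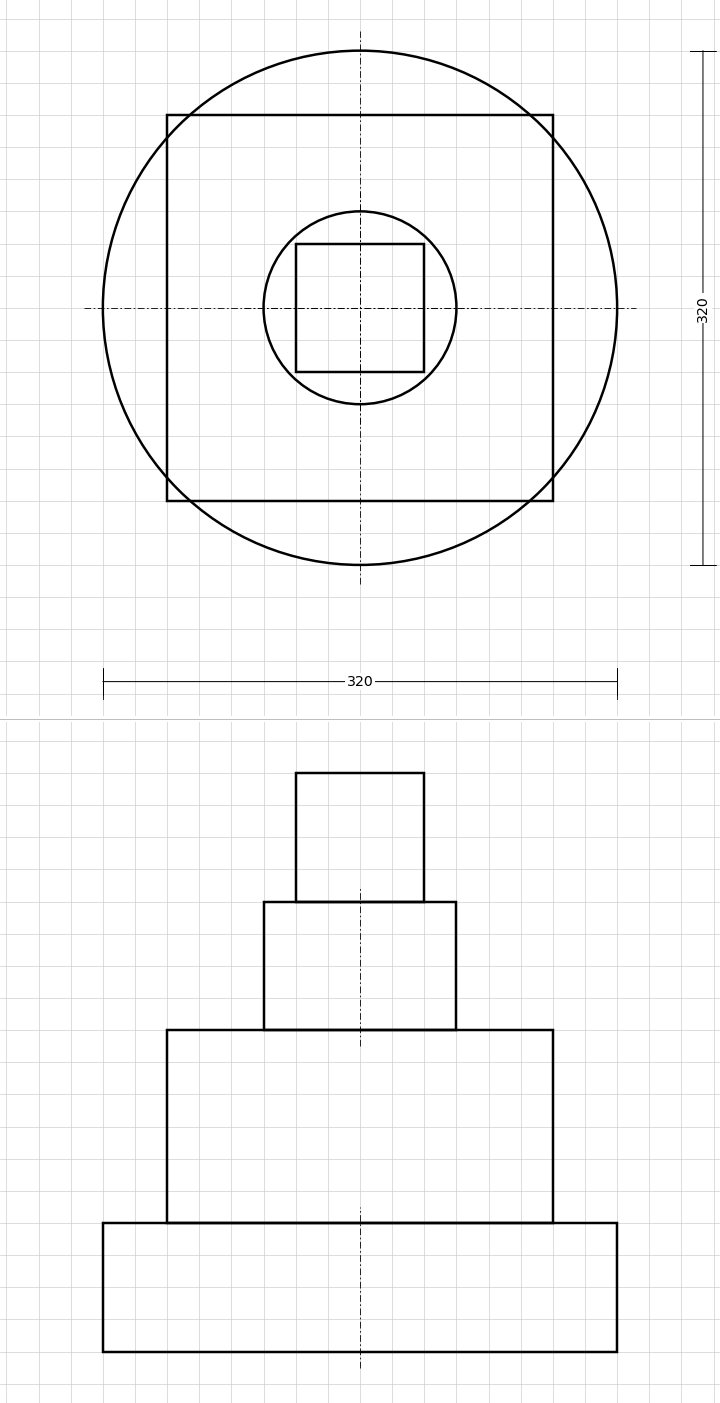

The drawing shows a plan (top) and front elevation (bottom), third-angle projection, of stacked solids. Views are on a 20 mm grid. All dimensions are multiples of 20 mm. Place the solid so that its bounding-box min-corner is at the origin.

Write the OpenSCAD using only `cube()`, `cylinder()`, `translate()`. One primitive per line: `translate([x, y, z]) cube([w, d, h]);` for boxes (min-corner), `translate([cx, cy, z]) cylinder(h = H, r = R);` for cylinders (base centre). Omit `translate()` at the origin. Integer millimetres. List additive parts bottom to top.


translate([160, 160, 0]) cylinder(h = 80, r = 160);
translate([40, 40, 80]) cube([240, 240, 120]);
translate([160, 160, 200]) cylinder(h = 80, r = 60);
translate([120, 120, 280]) cube([80, 80, 80]);


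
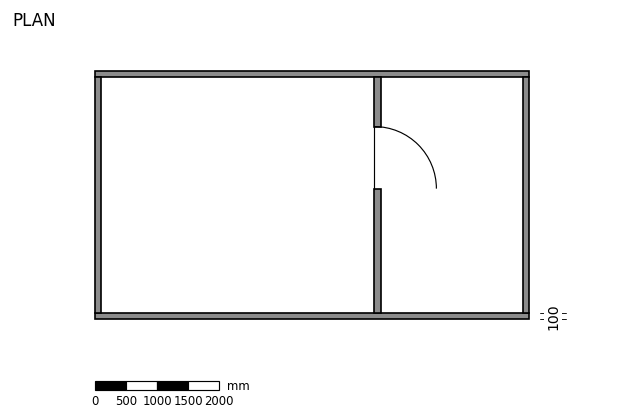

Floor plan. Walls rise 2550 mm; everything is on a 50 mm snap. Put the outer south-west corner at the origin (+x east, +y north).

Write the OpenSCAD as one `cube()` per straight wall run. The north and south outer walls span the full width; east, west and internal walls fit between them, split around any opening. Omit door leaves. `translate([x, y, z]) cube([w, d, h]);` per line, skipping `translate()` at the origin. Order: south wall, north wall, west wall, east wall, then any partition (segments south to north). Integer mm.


cube([7000, 100, 2550]);
translate([0, 3900, 0]) cube([7000, 100, 2550]);
translate([0, 100, 0]) cube([100, 3800, 2550]);
translate([6900, 100, 0]) cube([100, 3800, 2550]);
translate([4500, 100, 0]) cube([100, 2000, 2550]);
translate([4500, 3100, 0]) cube([100, 800, 2550]);


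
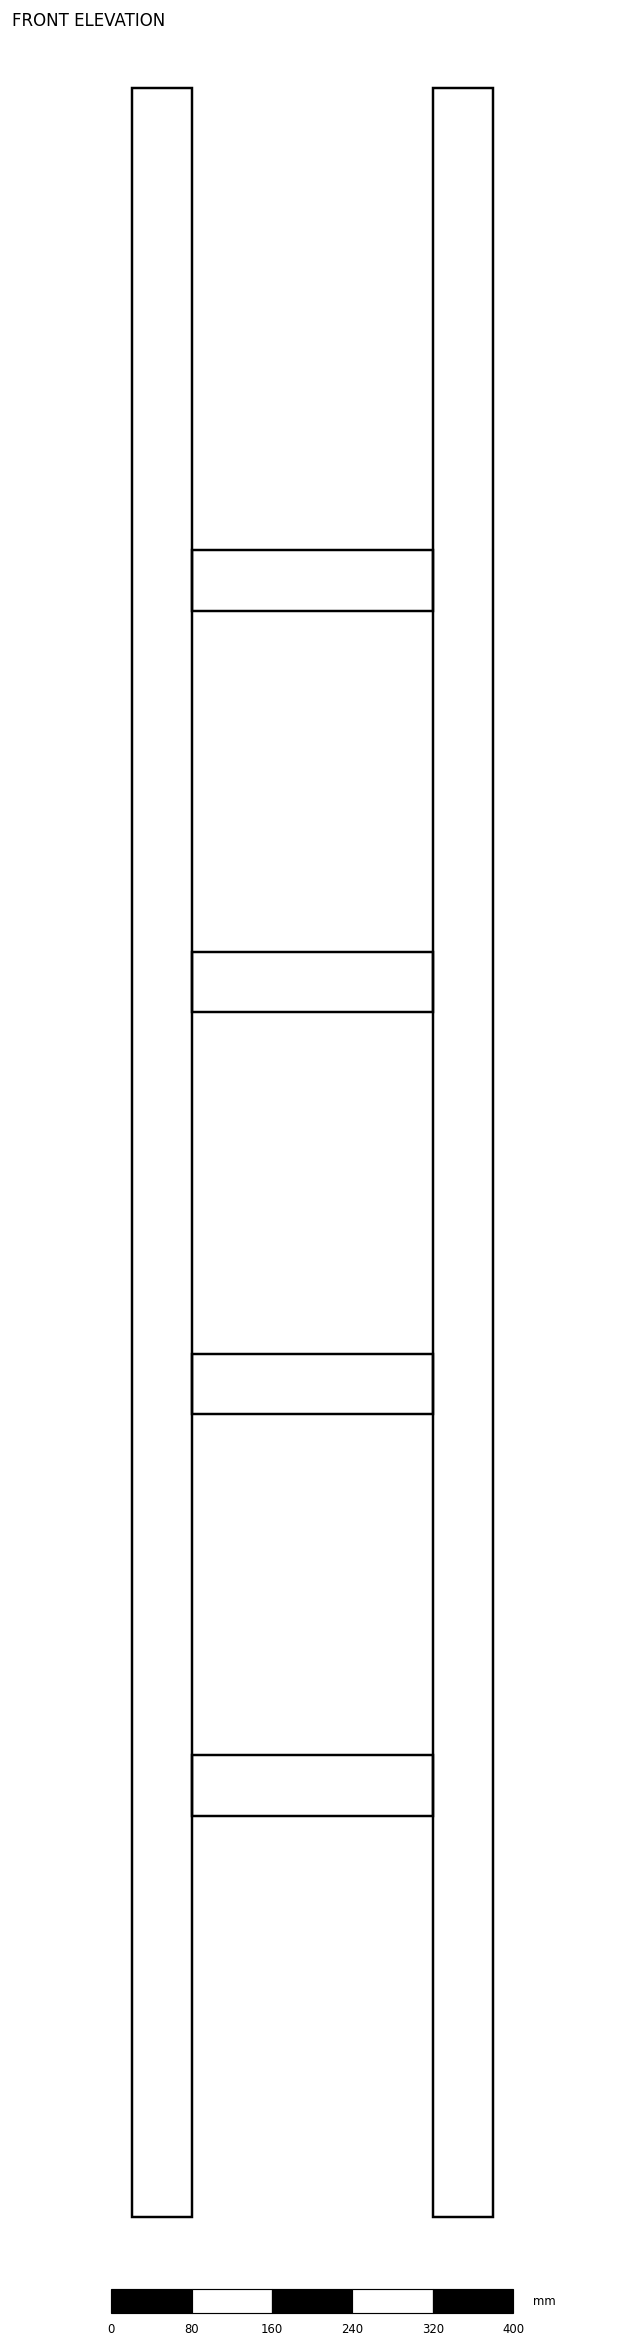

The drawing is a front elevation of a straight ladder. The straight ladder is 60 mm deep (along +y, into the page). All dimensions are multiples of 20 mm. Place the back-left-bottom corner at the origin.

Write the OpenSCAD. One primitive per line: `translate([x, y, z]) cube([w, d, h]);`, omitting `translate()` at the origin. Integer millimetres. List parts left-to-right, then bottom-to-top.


cube([60, 60, 2120]);
translate([60, 0, 400]) cube([240, 60, 60]);
translate([60, 0, 800]) cube([240, 60, 60]);
translate([60, 0, 1200]) cube([240, 60, 60]);
translate([60, 0, 1600]) cube([240, 60, 60]);
translate([300, 0, 0]) cube([60, 60, 2120]);
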